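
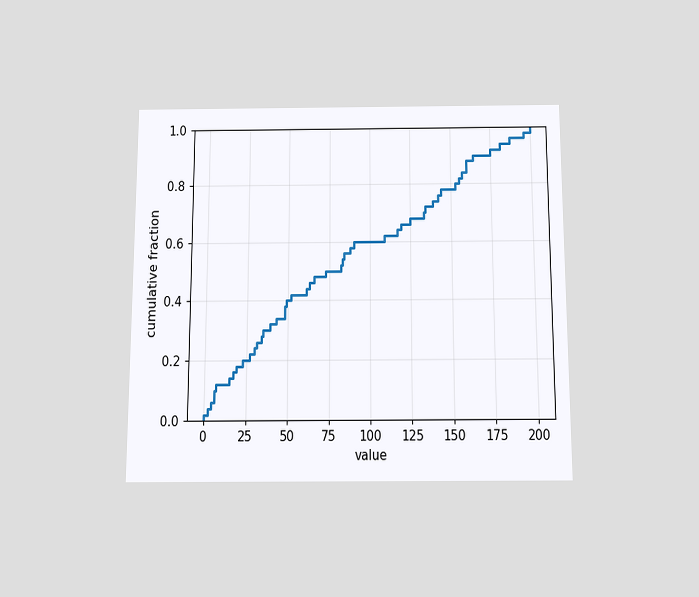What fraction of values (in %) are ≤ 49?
40%

The chart is viewed slightly from below. At x=49 the ECDF step is at 40%.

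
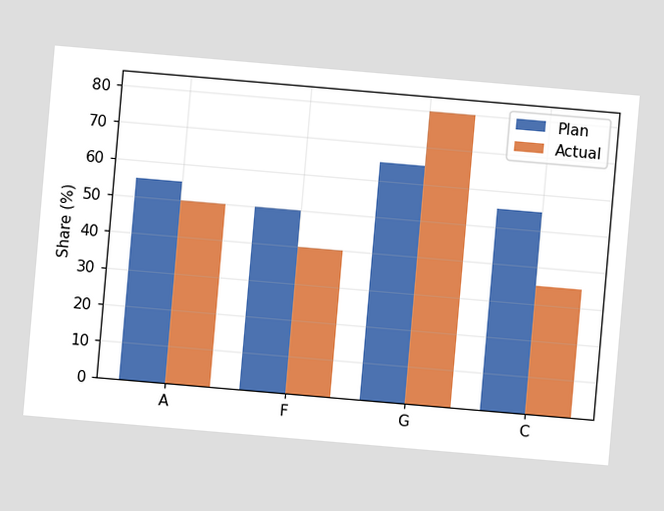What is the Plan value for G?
The chart is tilted about 5° clockwise. The Plan bar at G reaches 65% on the y-axis.

65%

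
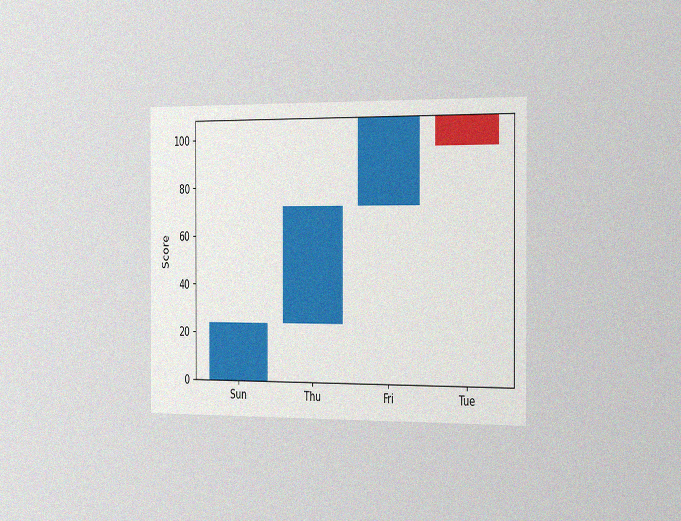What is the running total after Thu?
72

The chart is viewed slightly from the right, with some photo noise. After Thu the running total reaches 72.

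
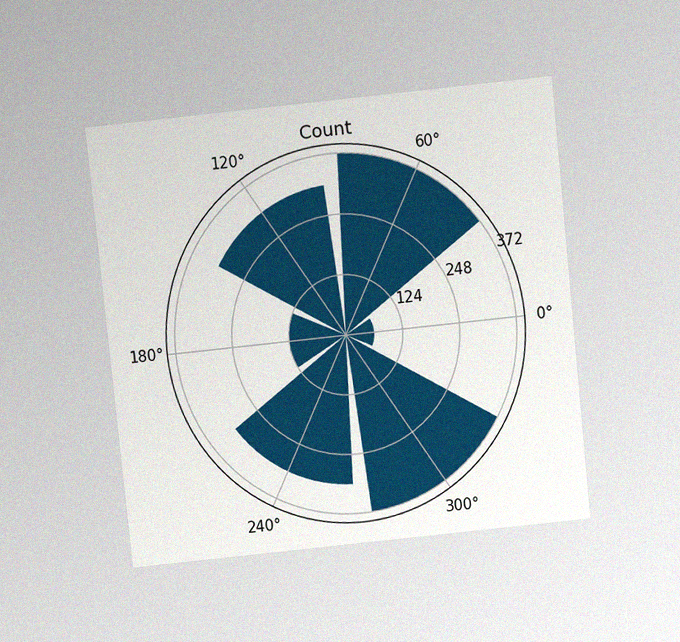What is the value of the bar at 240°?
The chart is tilted about 6° counter-clockwise and viewed slightly from above, with some photo noise. The bar at 240° reaches 310 on the radial axis.

310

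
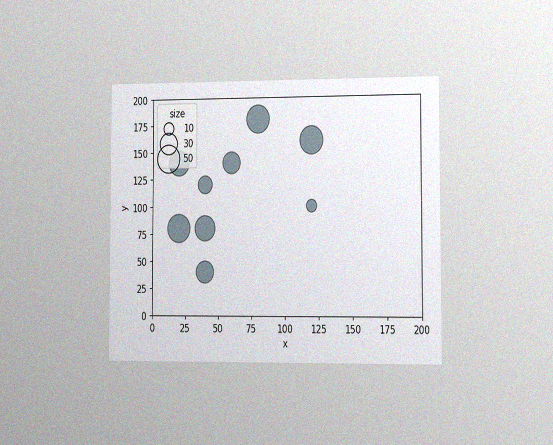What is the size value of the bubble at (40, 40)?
30

The chart is viewed slightly from the right, with some photo noise. Matching the bubble at (40, 40) against the size legend gives 30.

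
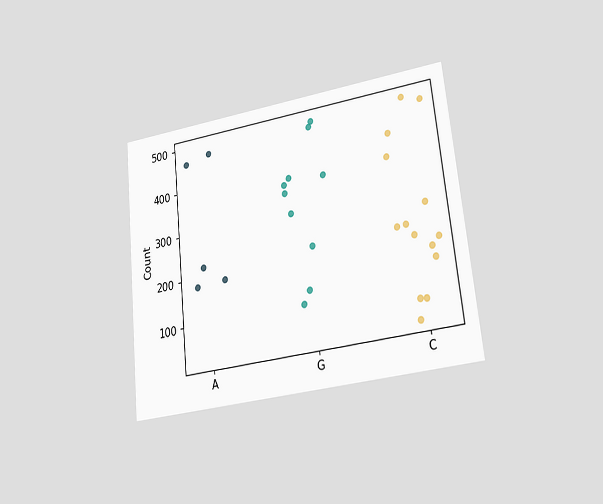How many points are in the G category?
The chart is tilted about 6° counter-clockwise and viewed at a slight angle. Counting the markers in the G column gives 10.

10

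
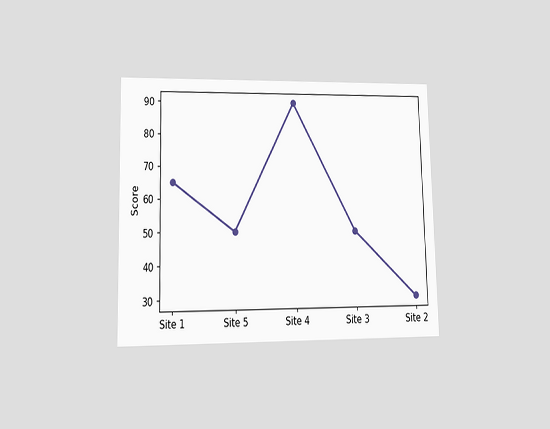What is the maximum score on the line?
The chart is viewed at a slight angle. The highest point is at Site 4, and reading across to the y-axis gives 90.

90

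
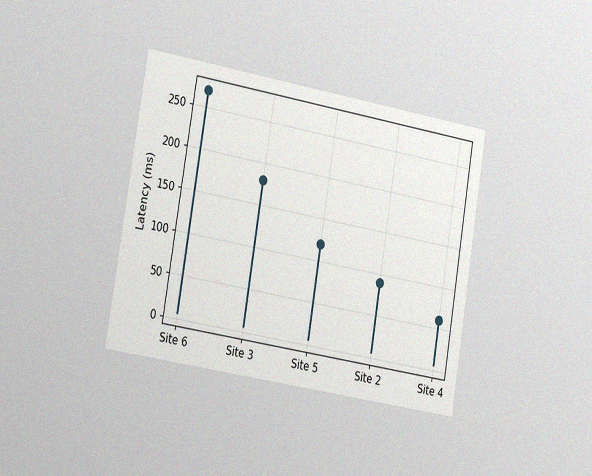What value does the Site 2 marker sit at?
The chart is tilted about 9° clockwise and viewed slightly from the left, with some photo noise. The Site 2 marker sits at 90ms.

90ms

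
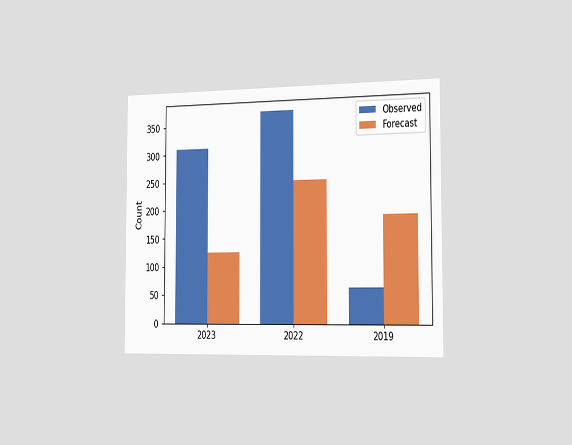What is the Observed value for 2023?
310

The chart is viewed slightly from the right. The Observed bar at 2023 reaches 310 on the y-axis.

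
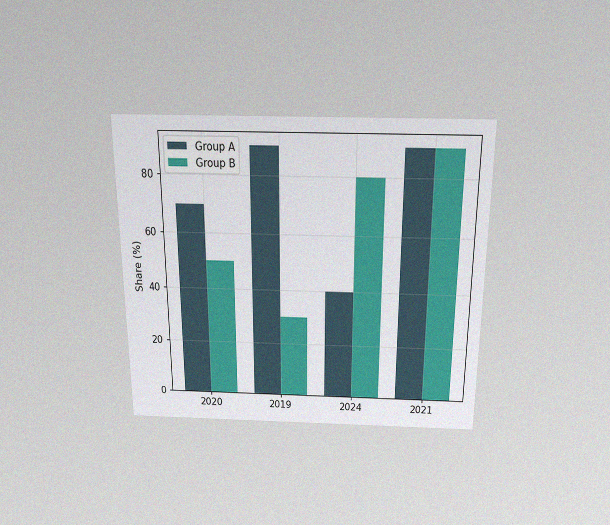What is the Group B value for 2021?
90%

The chart is viewed slightly from above, with some photo noise. The Group B bar at 2021 reaches 90% on the y-axis.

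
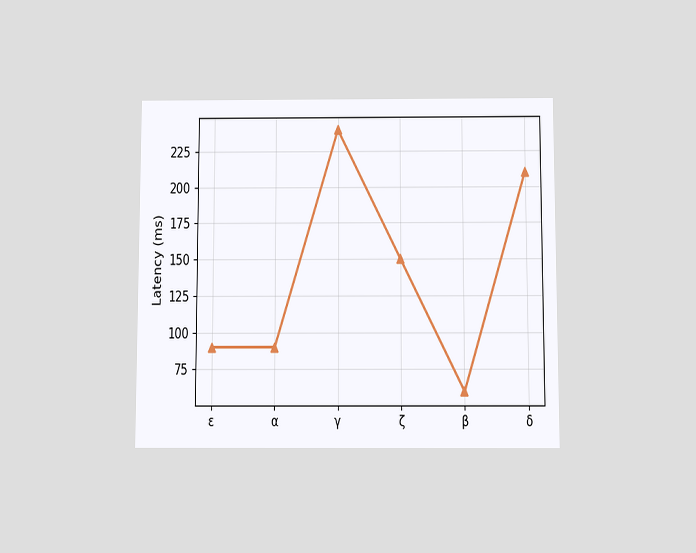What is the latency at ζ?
150ms

The chart is viewed slightly from below. At ζ, the line is at 150ms.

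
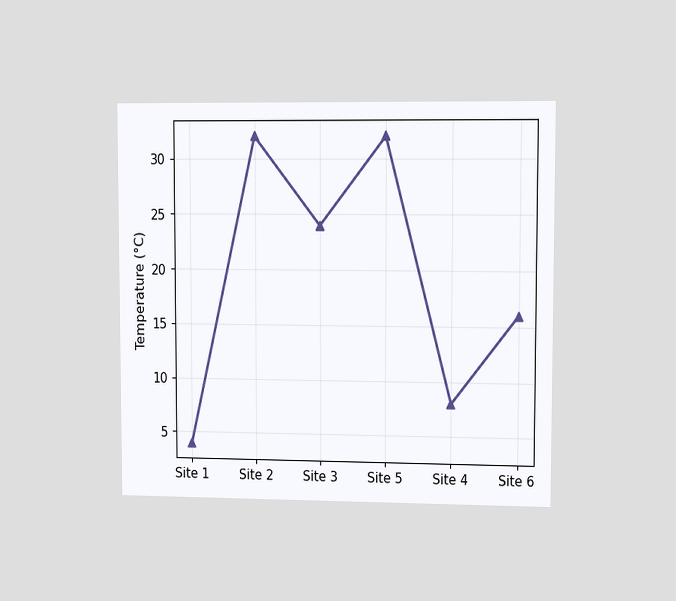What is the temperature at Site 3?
24°C

The chart is viewed slightly from the right. At Site 3, the line is at 24°C.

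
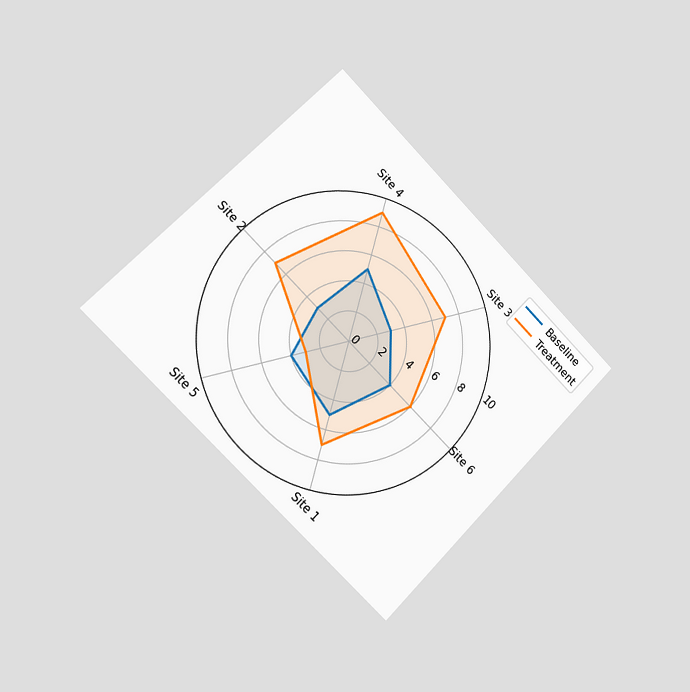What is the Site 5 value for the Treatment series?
The chart is tilted about 45° clockwise and viewed slightly from the left. On the Site 5 axis, Treatment reaches 3.

3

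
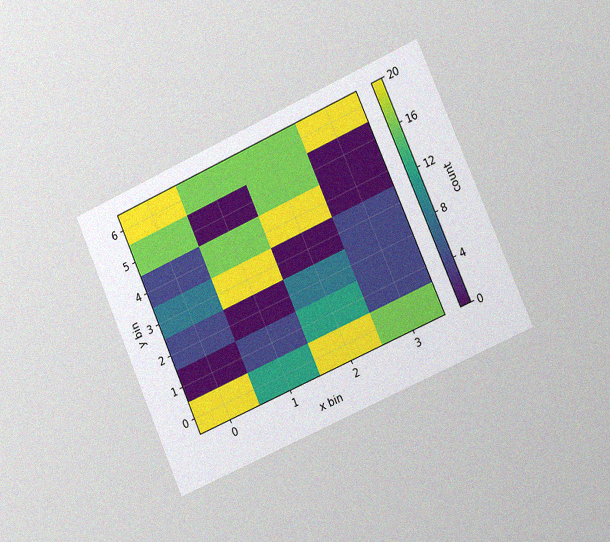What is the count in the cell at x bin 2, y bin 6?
16

The chart is tilted about 24° counter-clockwise and viewed slightly from the right, with some photo noise. Matching the cell (2, 6) against the colorbar gives 16.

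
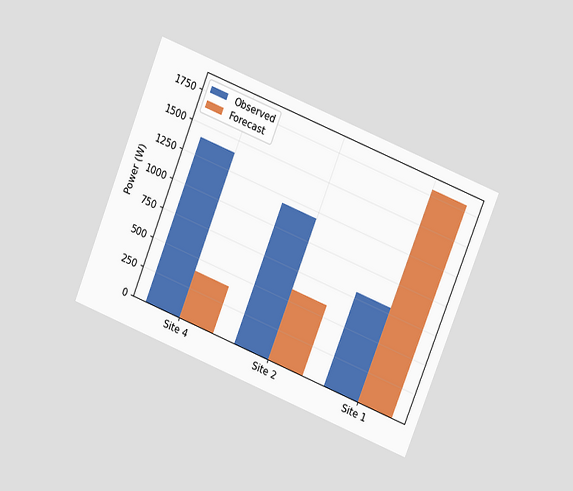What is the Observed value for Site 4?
The chart is tilted about 22° clockwise and viewed at a slight angle. The Observed bar at Site 4 reaches 1400W on the y-axis.

1400W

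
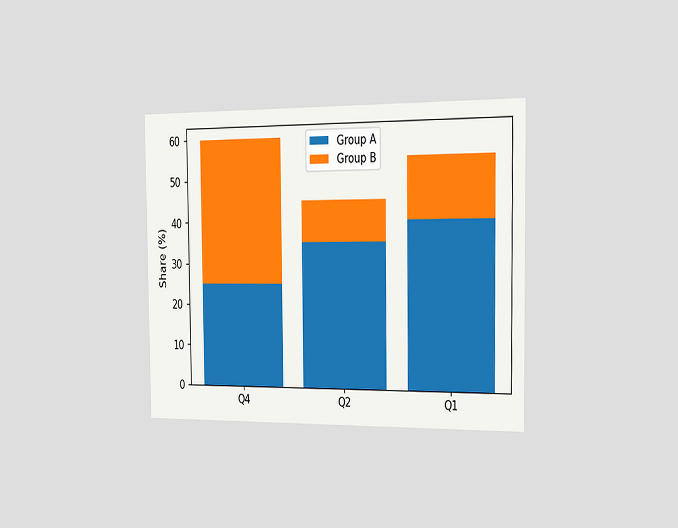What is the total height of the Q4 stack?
The chart is viewed slightly from the right. The Q4 stack's top reaches 60% on the y-axis.

60%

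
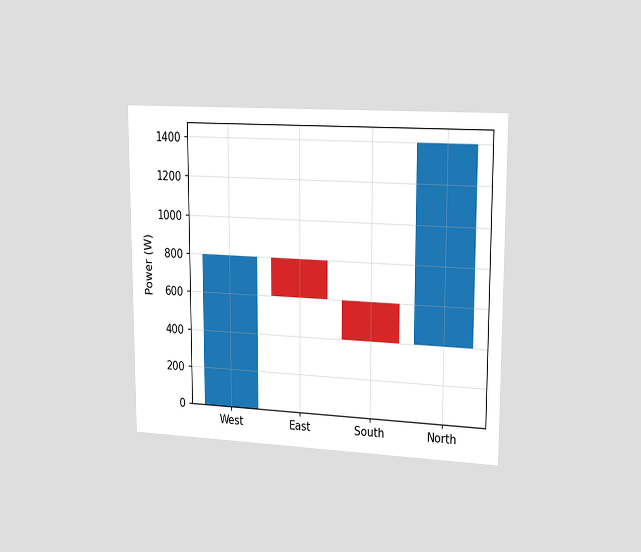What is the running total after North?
The chart is viewed slightly from the right. After North the running total reaches 1400W.

1400W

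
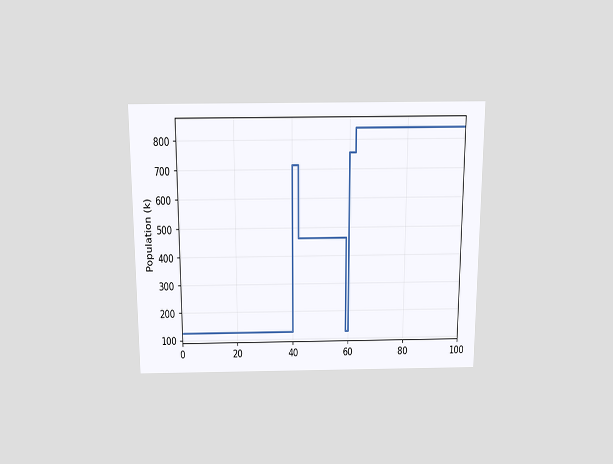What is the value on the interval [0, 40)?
126k

The chart is viewed slightly from above. On [0, 40) the step sits at 126k.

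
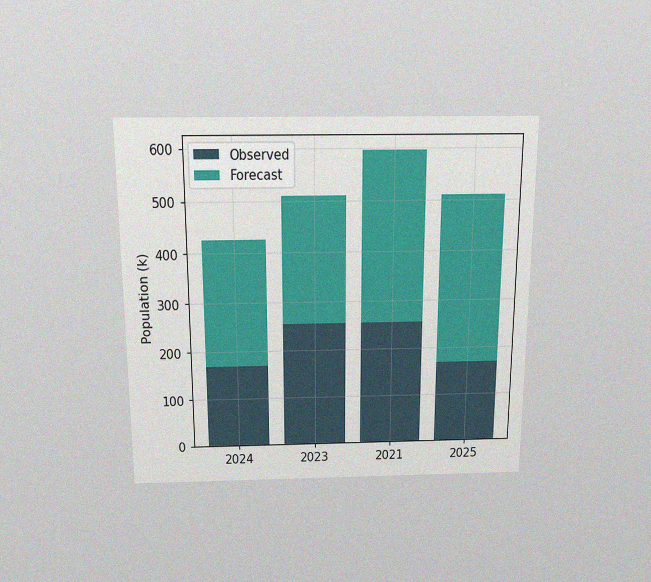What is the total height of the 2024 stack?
The chart is viewed slightly from above, with some photo noise. The 2024 stack's top reaches 425k on the y-axis.

425k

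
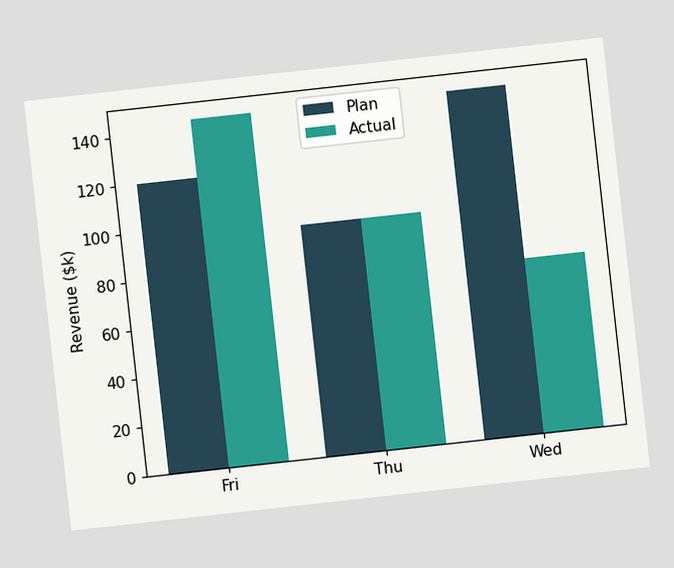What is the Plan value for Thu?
$96k

The chart is tilted about 6° counter-clockwise. The Plan bar at Thu reaches $96k on the y-axis.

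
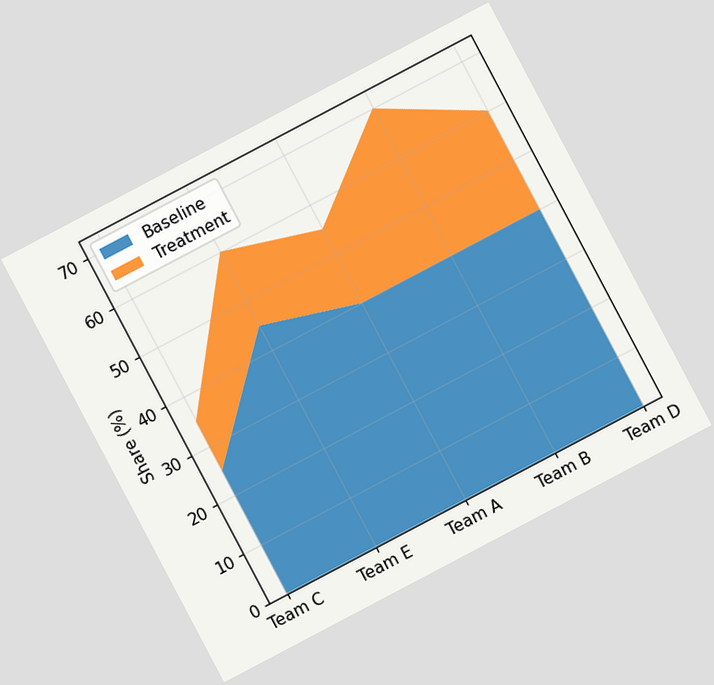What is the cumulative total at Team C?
35%

The chart is tilted about 28° counter-clockwise. The stacked total at Team C reaches 35%.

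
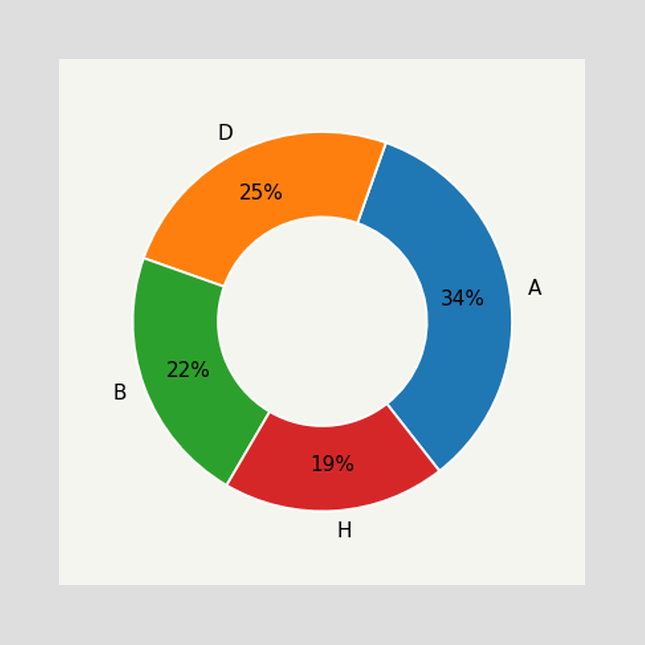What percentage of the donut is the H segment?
The H segment takes up 19% of the ring.

19%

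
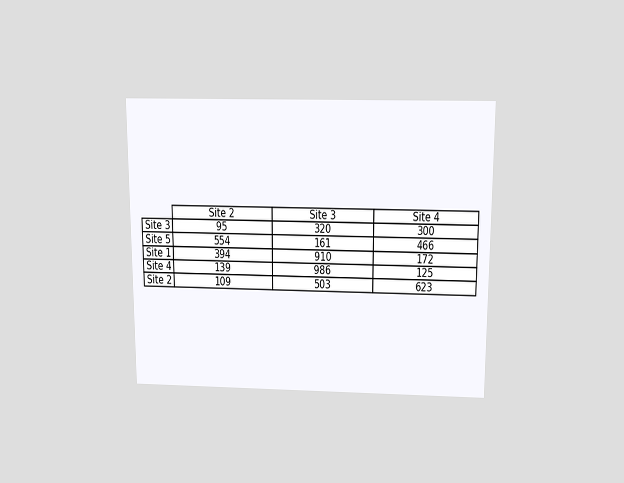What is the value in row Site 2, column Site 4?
The chart is viewed slightly from above. The (Site 2, Site 4) cell reads 623.

623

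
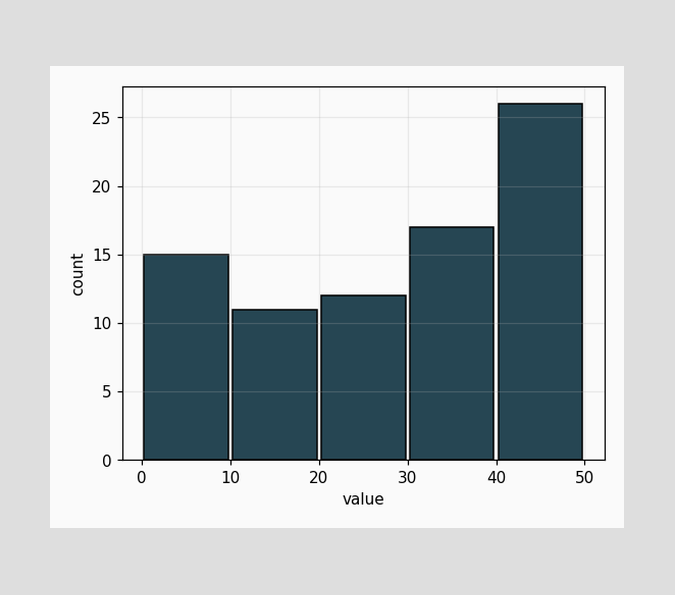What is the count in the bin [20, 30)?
12

The [20, 30) bin has height 12.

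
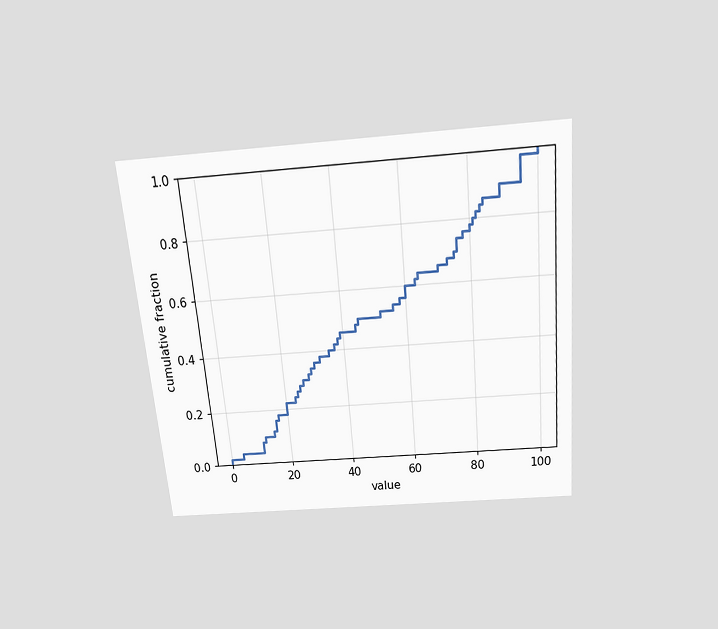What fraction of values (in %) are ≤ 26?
The chart is tilted about 5° counter-clockwise and viewed slightly from above. At x=26 the ECDF step is at 30%.

30%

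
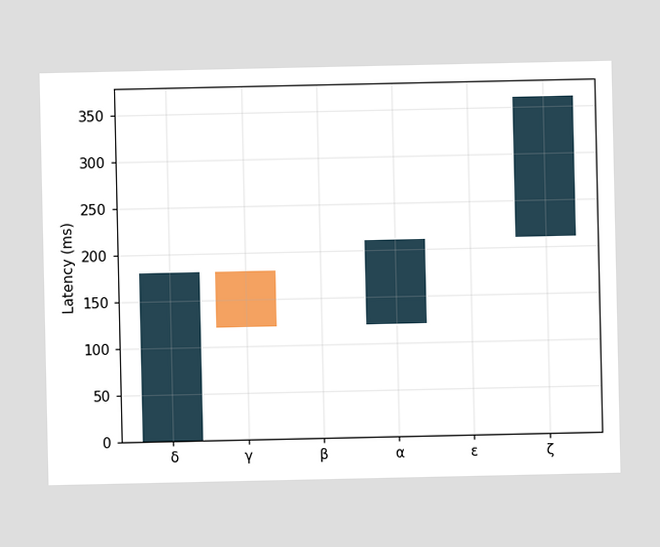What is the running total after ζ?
After ζ the running total reaches 360ms.

360ms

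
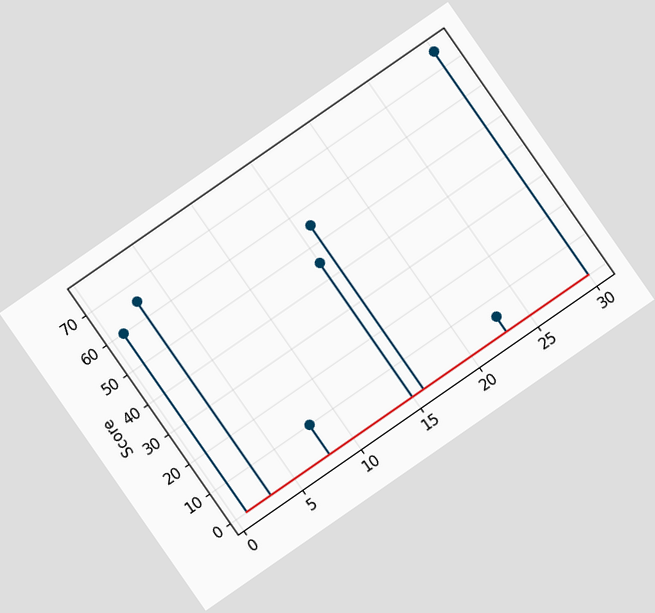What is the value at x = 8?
10

The chart is tilted about 35° counter-clockwise. The stem at x=8 reaches 10.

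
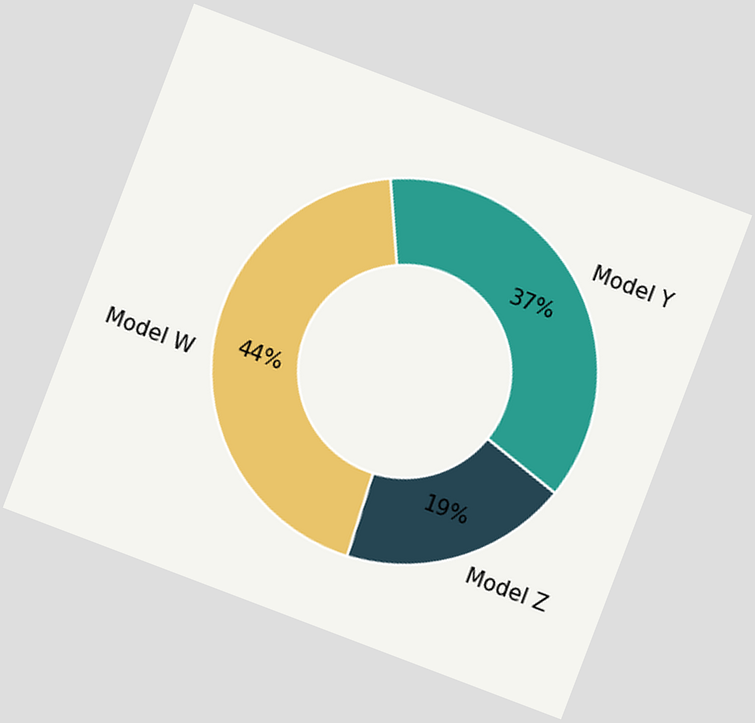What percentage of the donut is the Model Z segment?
The chart is tilted about 21° clockwise. The Model Z segment takes up 19% of the ring.

19%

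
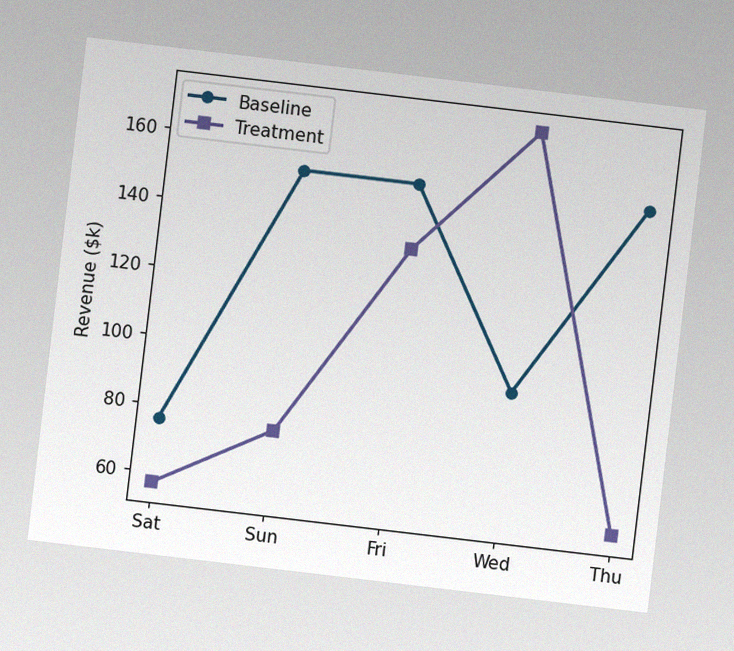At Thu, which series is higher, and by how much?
The chart is tilted about 7° clockwise, with some photo noise. At Thu, Baseline sits above the other line by $95k.

Baseline, by $95k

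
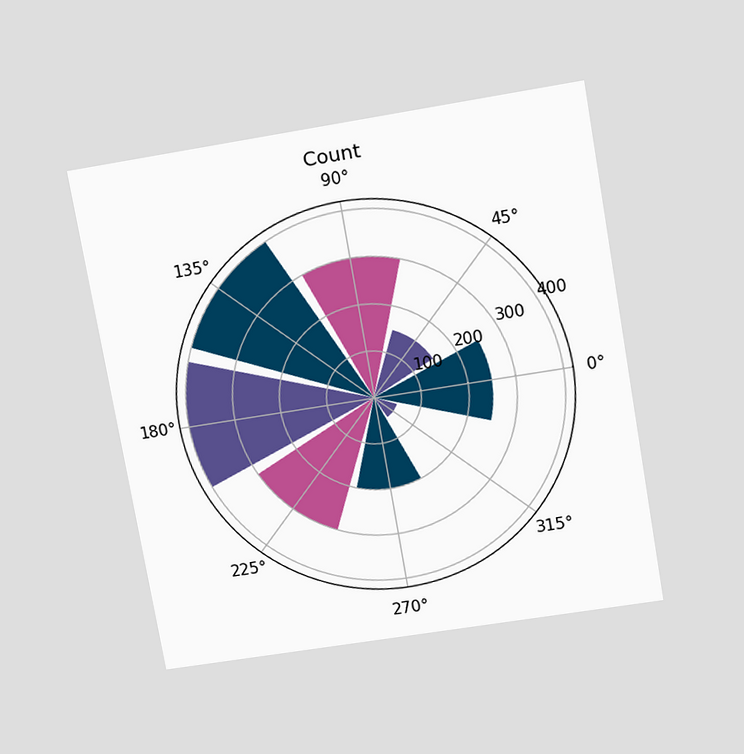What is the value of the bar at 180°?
400

The chart is tilted about 10° counter-clockwise and viewed slightly from above. The bar at 180° reaches 400 on the radial axis.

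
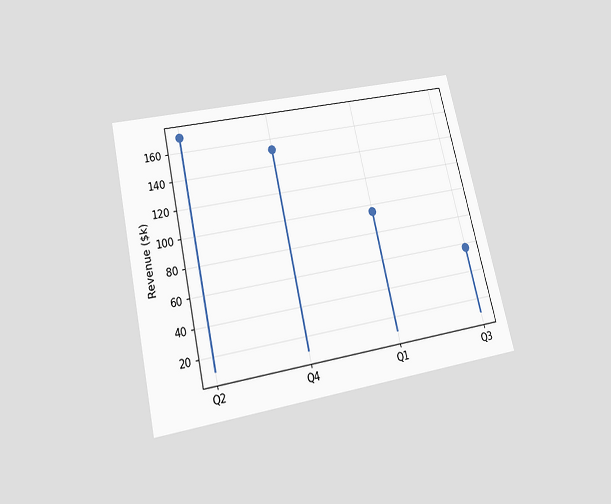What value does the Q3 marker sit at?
$57k

The chart is tilted about 13° counter-clockwise and viewed slightly from below. The Q3 marker sits at $57k.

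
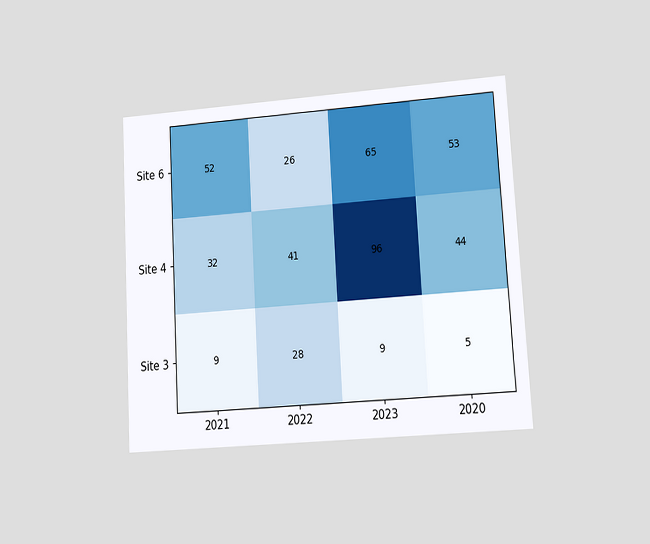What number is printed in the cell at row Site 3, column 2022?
The chart is tilted about 3° counter-clockwise and viewed at a slight angle. The (Site 3, 2022) cell reads 28.

28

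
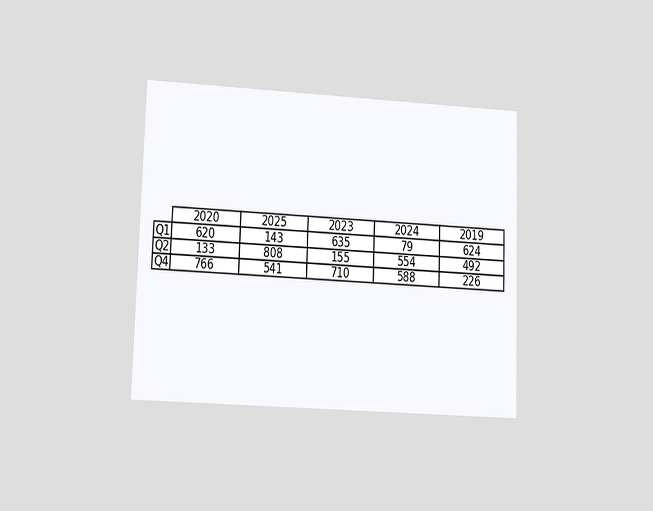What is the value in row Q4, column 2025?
541

The chart is viewed at a slight angle. The (Q4, 2025) cell reads 541.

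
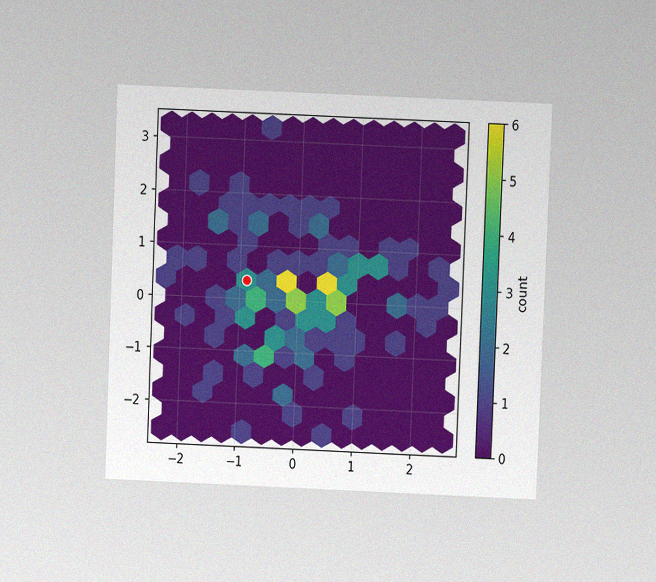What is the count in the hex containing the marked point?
The chart is tilted about 2° clockwise and viewed at a slight angle, with some photo noise. The marked hex reads 3 on the colorbar.

3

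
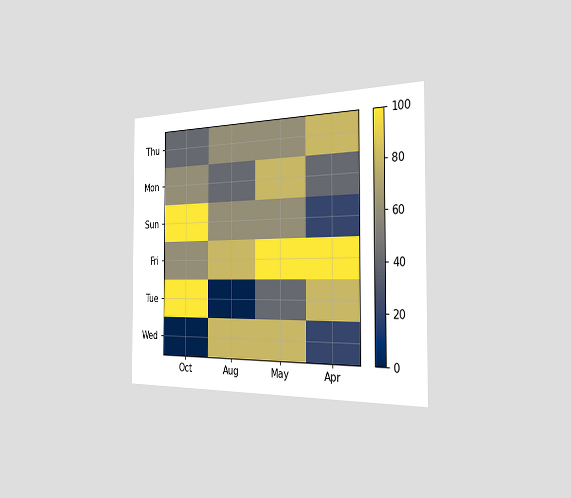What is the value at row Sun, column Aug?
The chart is viewed slightly from the right. Matching cell (Sun, Aug) against the colorbar gives 60.

60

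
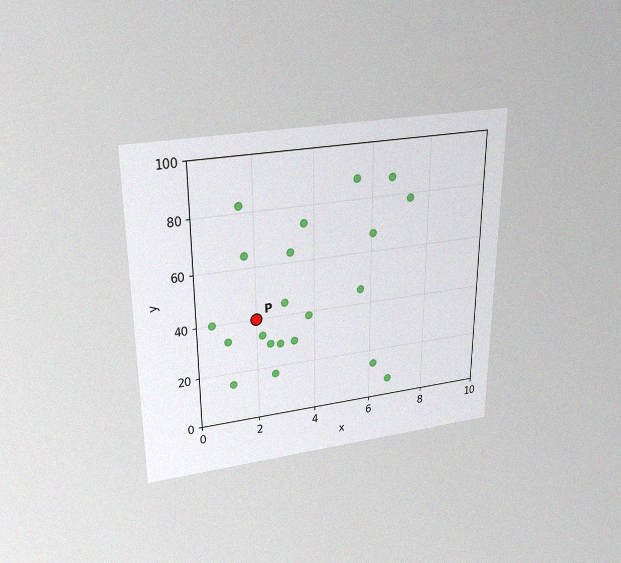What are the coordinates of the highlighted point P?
The chart is viewed slightly from above, with some photo noise. Following the gridlines from P to each axis, P sits at (2, 40).

(2, 40)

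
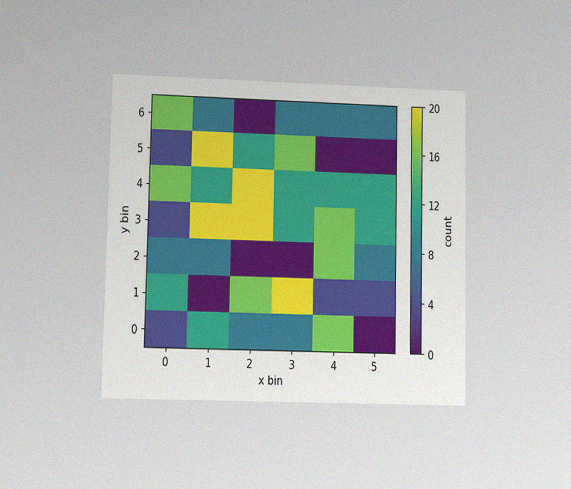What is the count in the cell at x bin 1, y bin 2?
The chart is viewed at a slight angle, with some photo noise. Matching the cell (1, 2) against the colorbar gives 8.

8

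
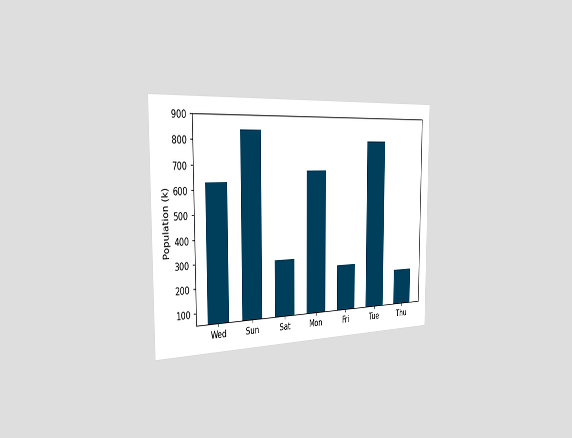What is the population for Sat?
294k

The chart is viewed slightly from the left. Reading along the chart's y-axis, the Sat bar reaches 294k.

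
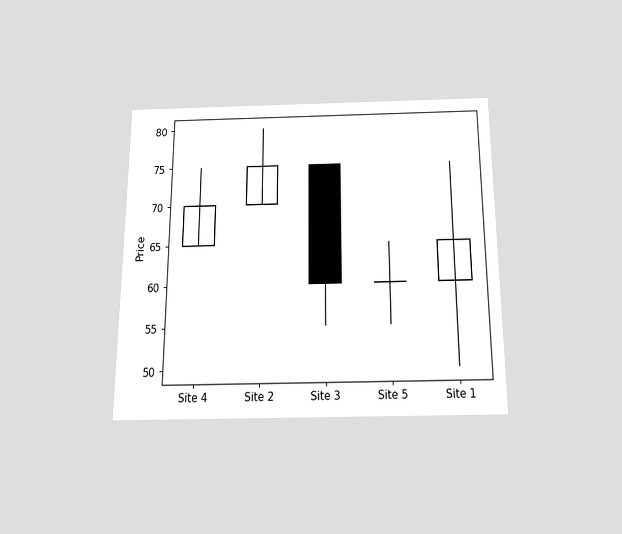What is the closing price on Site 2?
The chart is viewed slightly from below. The Site 2 candle closes at 75.

75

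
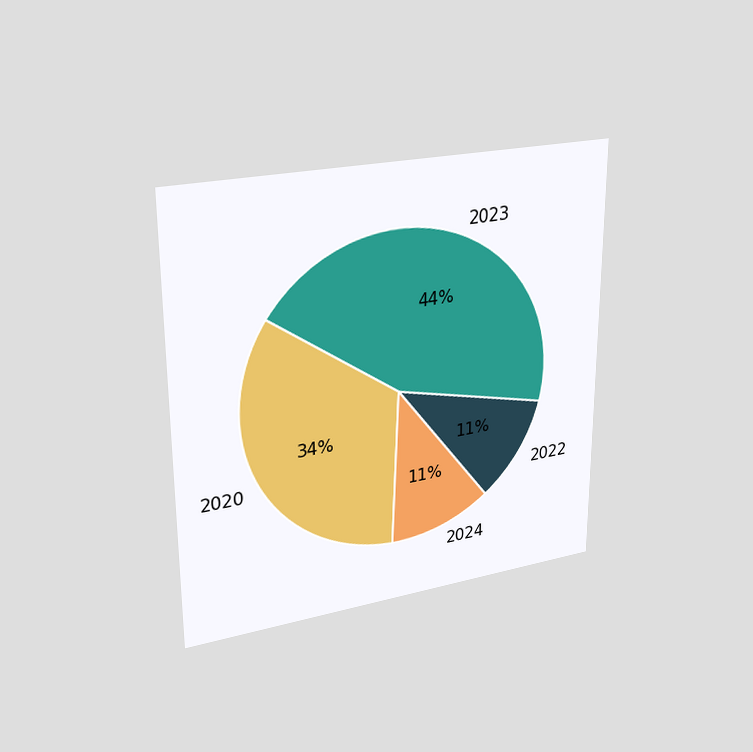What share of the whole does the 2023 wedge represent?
The chart is viewed at a slight angle. The 2023 slice takes up 44% of the pie.

44%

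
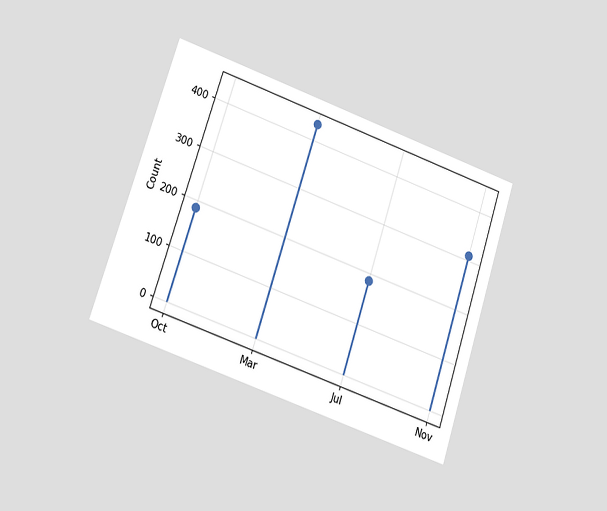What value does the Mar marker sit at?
434

The chart is tilted about 18° clockwise and viewed at a slight angle. The Mar marker sits at 434.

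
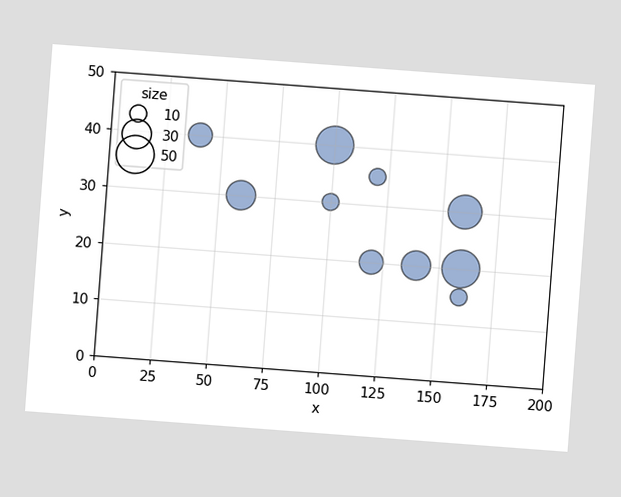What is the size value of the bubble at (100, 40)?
The chart is tilted about 4° clockwise. Matching the bubble at (100, 40) against the size legend gives 50.

50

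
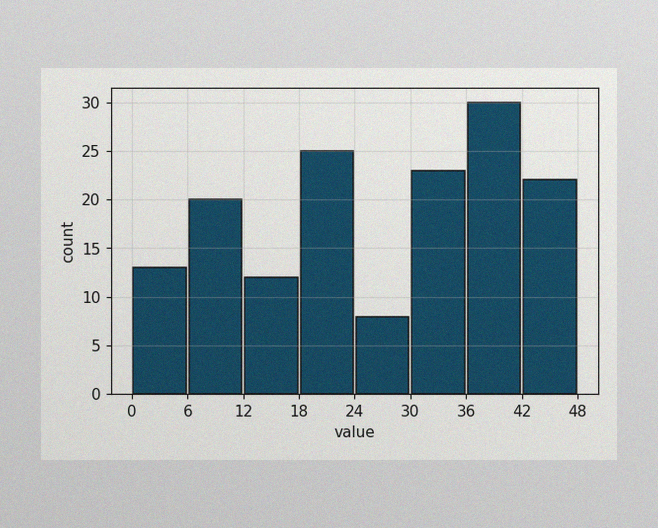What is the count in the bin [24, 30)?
The image has some photo noise and uneven lighting. The [24, 30) bin has height 8.

8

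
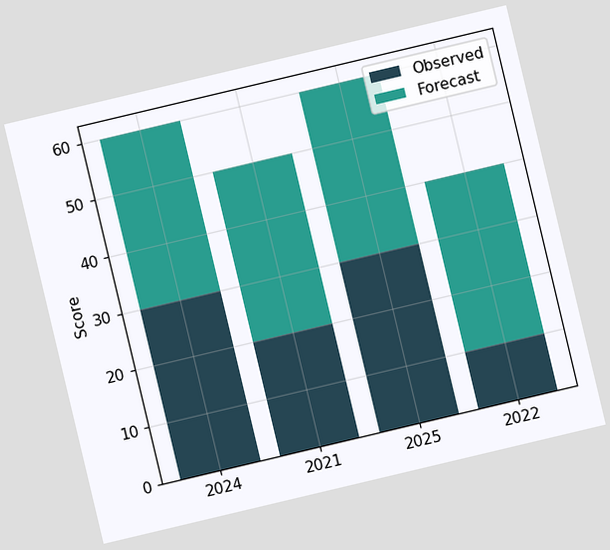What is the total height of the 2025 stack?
60

The chart is tilted about 13° counter-clockwise. The 2025 stack's top reaches 60 on the y-axis.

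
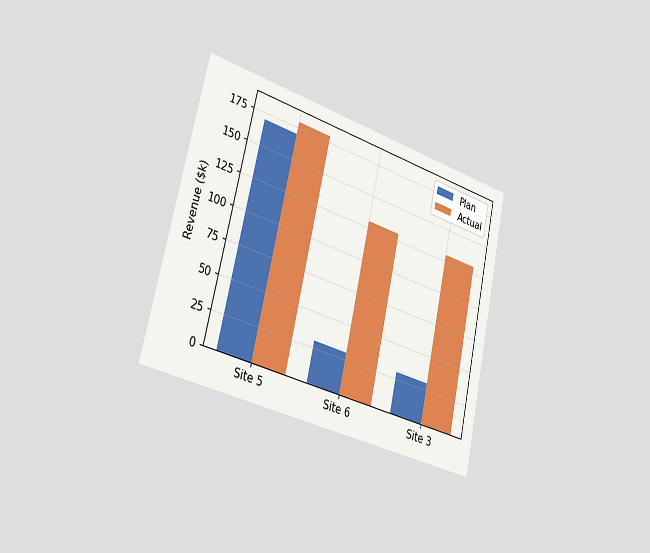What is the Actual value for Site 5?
The chart is tilted about 13° clockwise and viewed slightly from the left. The Actual bar at Site 5 reaches $180k on the y-axis.

$180k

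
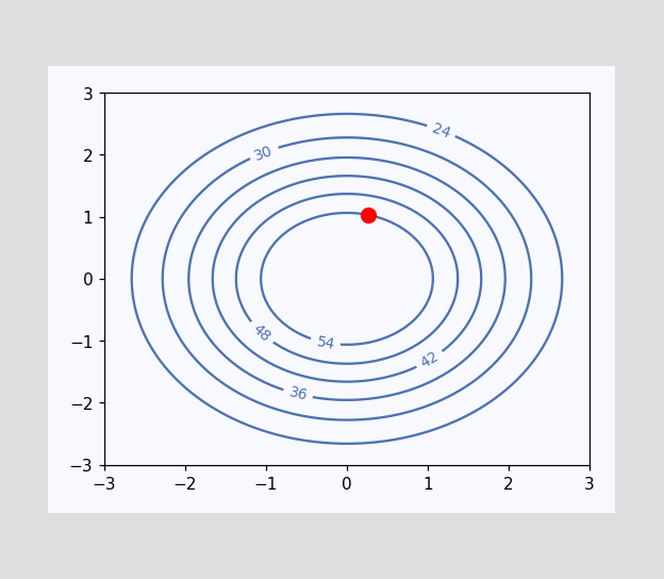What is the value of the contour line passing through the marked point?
The marked point sits on the contour labelled 54.

54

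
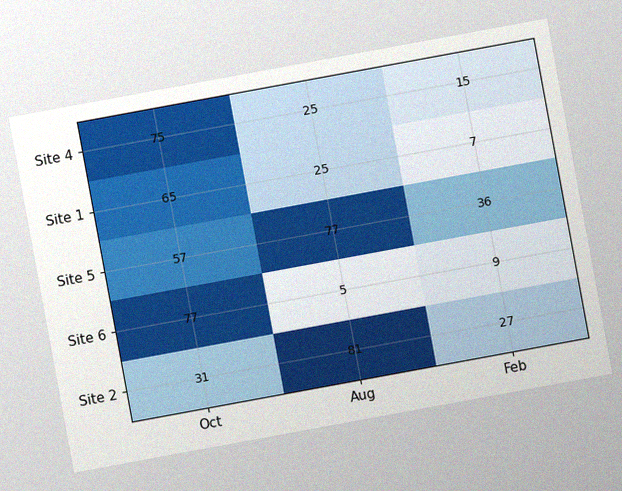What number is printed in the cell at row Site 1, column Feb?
The chart is tilted about 10° counter-clockwise, with some photo noise. The (Site 1, Feb) cell reads 7.

7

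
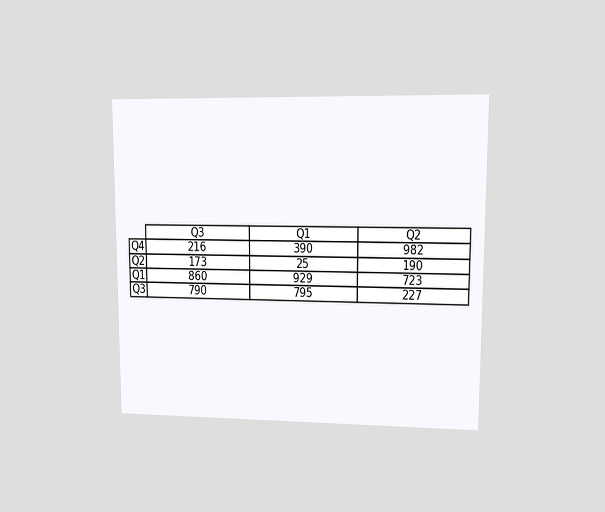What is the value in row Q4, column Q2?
982

The chart is viewed at a slight angle. The (Q4, Q2) cell reads 982.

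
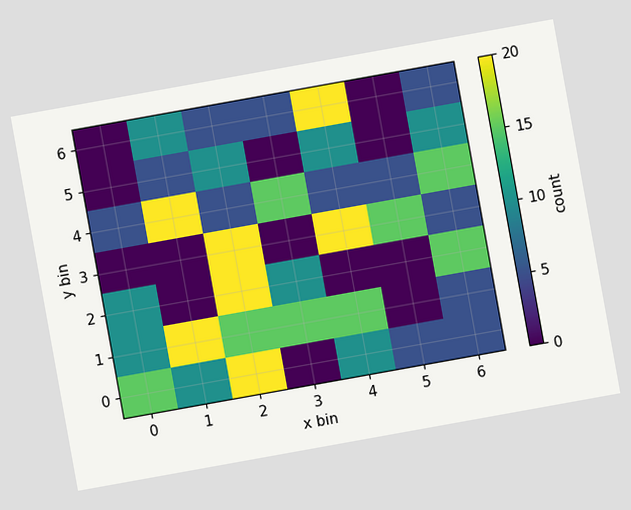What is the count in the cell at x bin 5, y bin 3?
15

The chart is tilted about 10° counter-clockwise. Matching the cell (5, 3) against the colorbar gives 15.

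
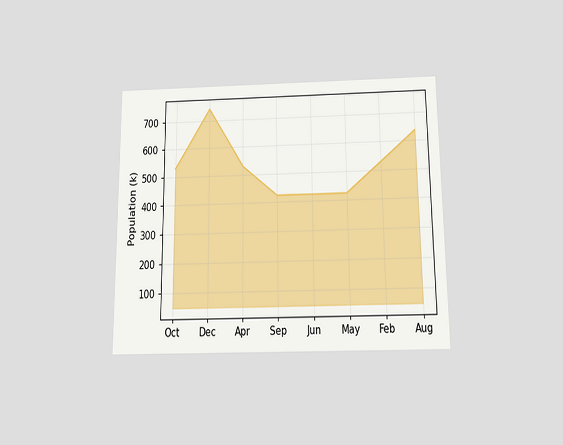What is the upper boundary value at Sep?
The chart is viewed slightly from below. At Sep the upper boundary is at 424k.

424k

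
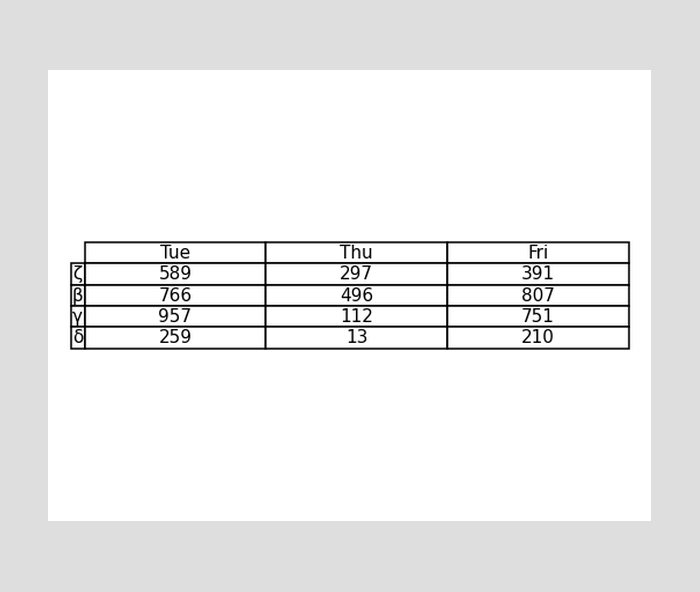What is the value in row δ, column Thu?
The (δ, Thu) cell reads 13.

13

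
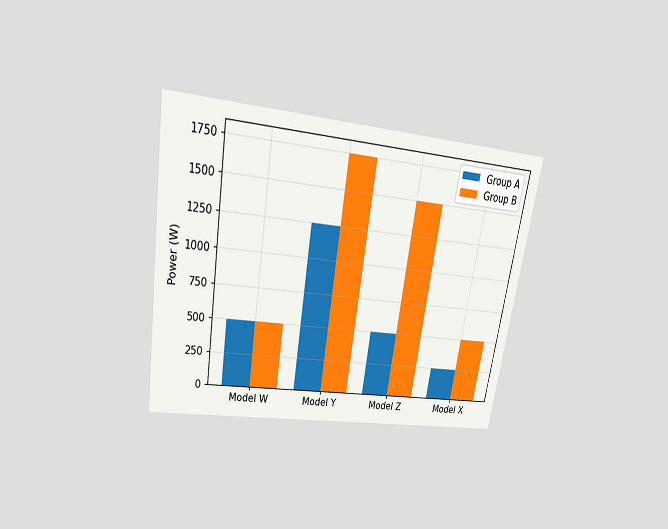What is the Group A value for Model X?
250W

The chart is tilted about 9° clockwise and viewed slightly from above. The Group A bar at Model X reaches 250W on the y-axis.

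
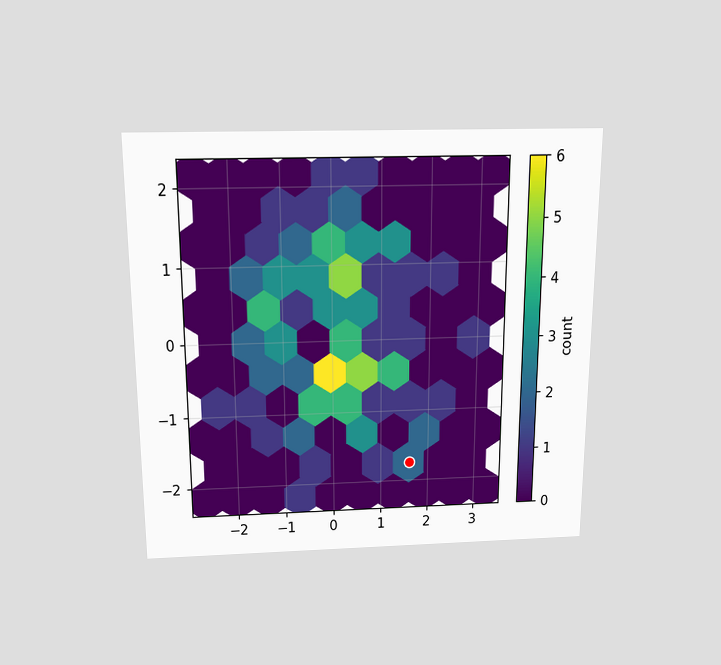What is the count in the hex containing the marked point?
2

The chart is viewed slightly from above. The marked hex reads 2 on the colorbar.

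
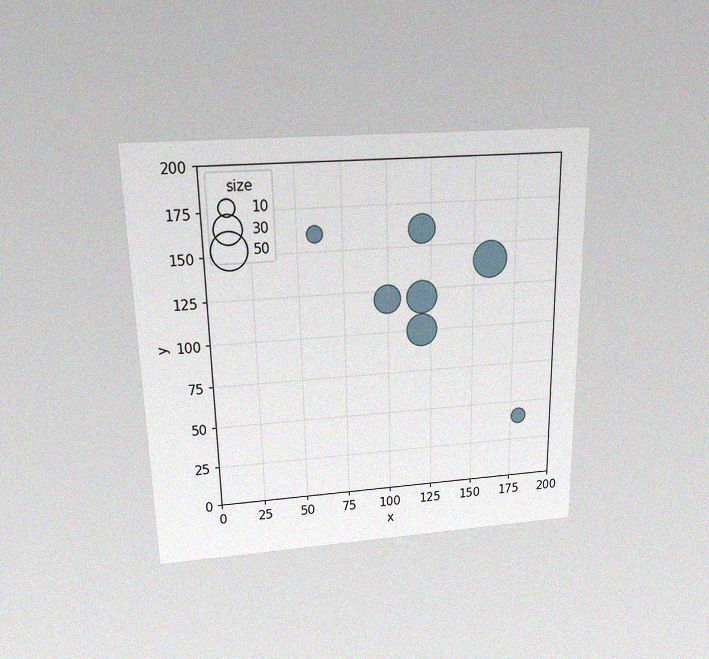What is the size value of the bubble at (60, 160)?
The chart is viewed slightly from above, with some photo noise. Matching the bubble at (60, 160) against the size legend gives 10.

10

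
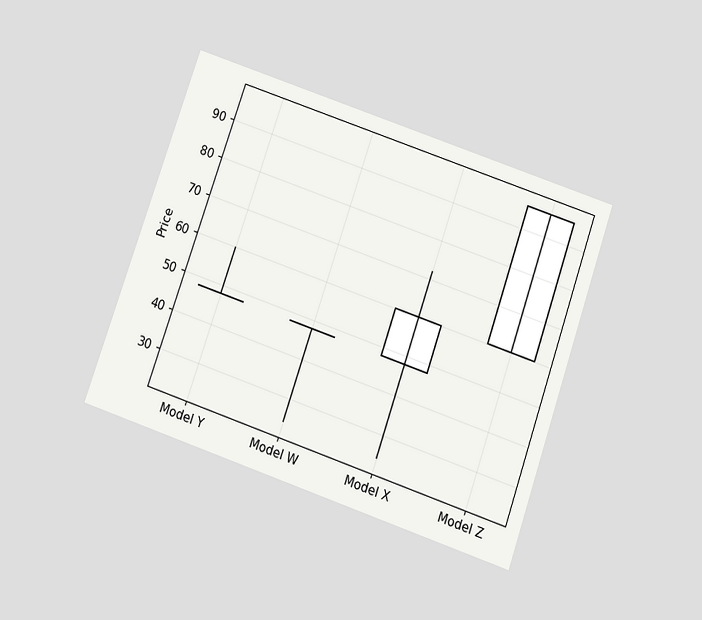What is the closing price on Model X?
The chart is tilted about 19° clockwise and viewed slightly from below. The Model X candle closes at 60.

60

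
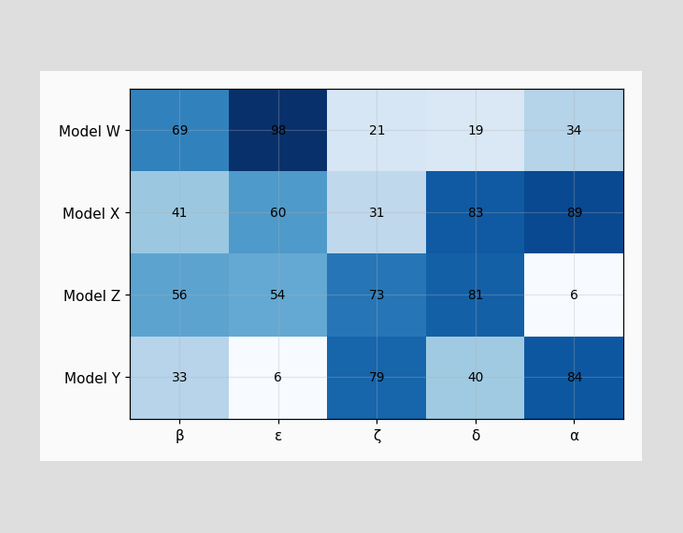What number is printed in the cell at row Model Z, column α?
The (Model Z, α) cell reads 6.

6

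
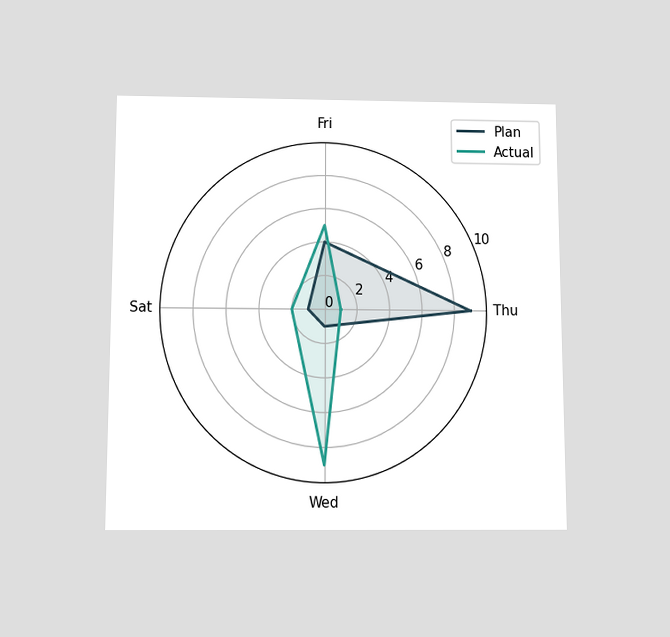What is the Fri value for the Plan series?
The chart is viewed slightly from below. On the Fri axis, Plan reaches 4.

4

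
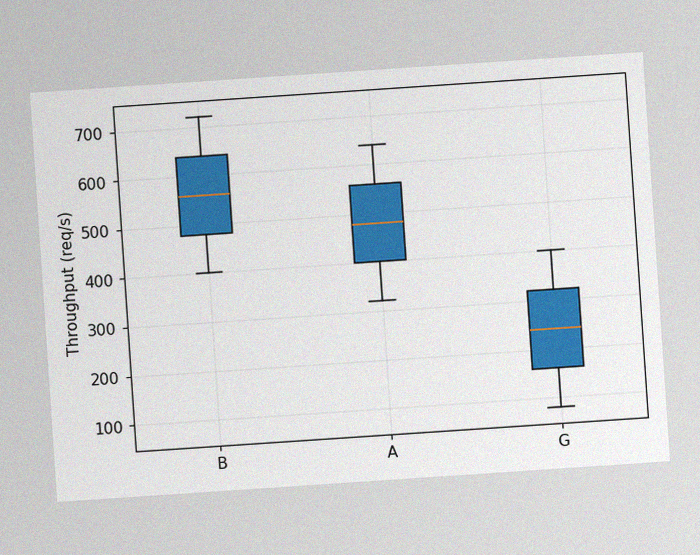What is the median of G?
The chart is tilted about 4° counter-clockwise, with some photo noise. The median line in the G box sits at 240req/s.

240req/s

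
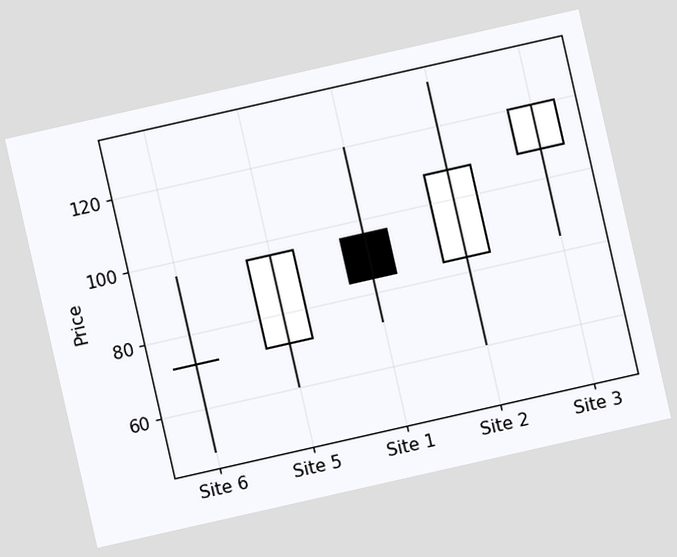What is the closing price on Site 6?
The chart is tilted about 13° counter-clockwise. The Site 6 candle closes at 72.

72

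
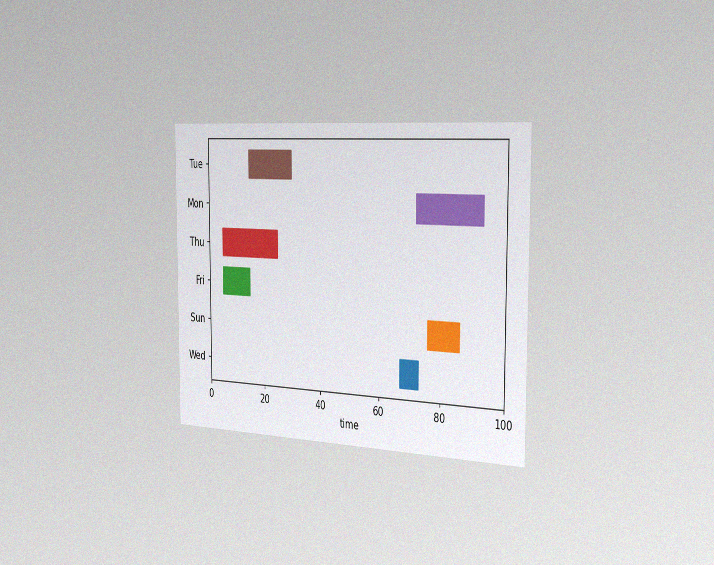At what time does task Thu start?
5

The chart is viewed slightly from the right, with some photo noise. The Thu bar begins at t=5.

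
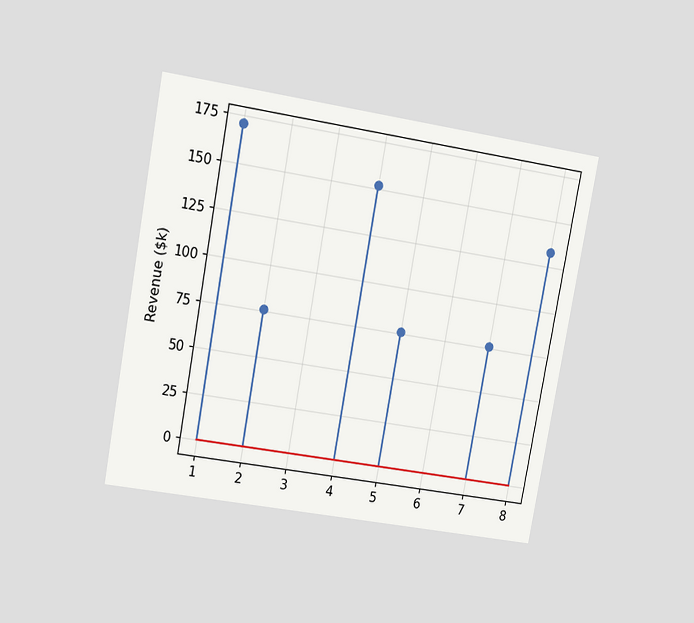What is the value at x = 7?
The chart is tilted about 10° clockwise and viewed at a slight angle. The stem at x=7 reaches $76k.

$76k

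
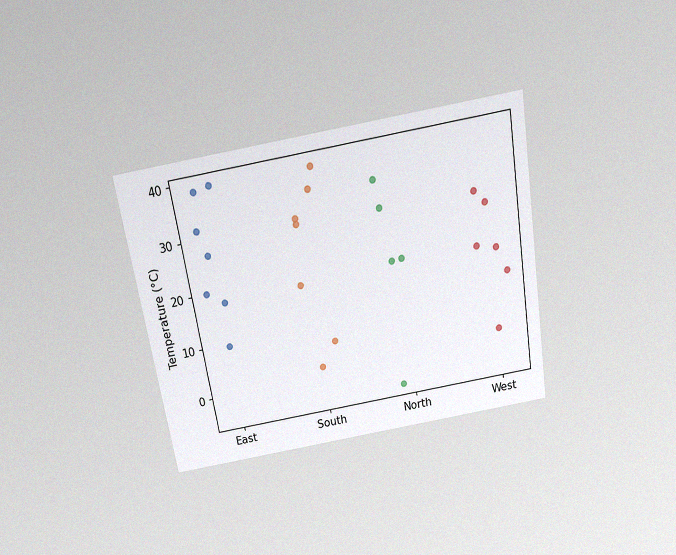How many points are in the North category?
5

The chart is tilted about 9° counter-clockwise and viewed slightly from above, with some photo noise. Counting the markers in the North column gives 5.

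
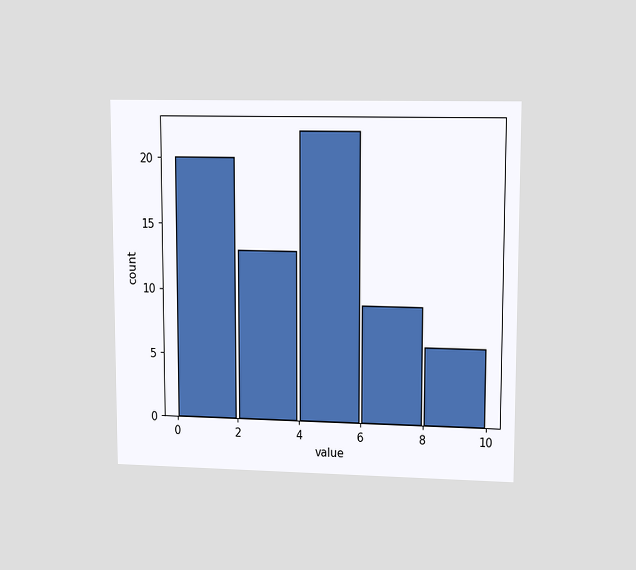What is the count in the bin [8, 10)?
The chart is viewed at a slight angle. The [8, 10) bin has height 6.

6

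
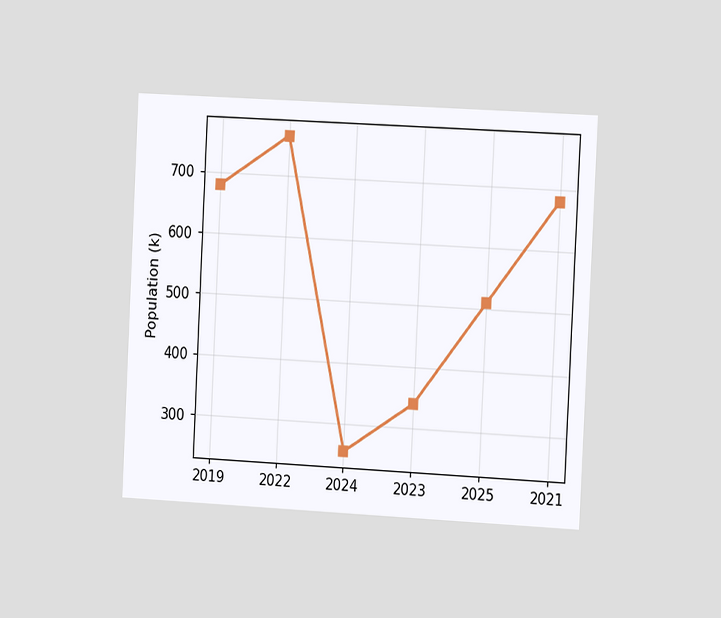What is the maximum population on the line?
The chart is tilted about 3° clockwise and viewed slightly from the right. The highest point is at 2022, and reading across to the y-axis gives 765k.

765k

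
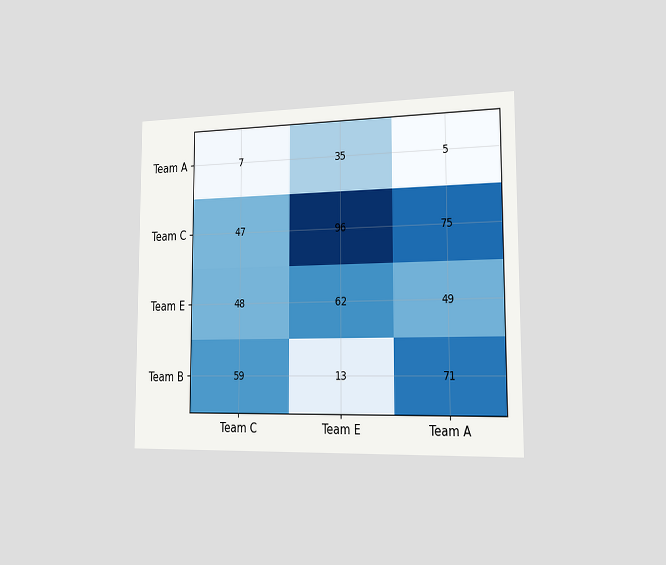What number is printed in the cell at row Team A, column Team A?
The chart is viewed slightly from the right. The (Team A, Team A) cell reads 5.

5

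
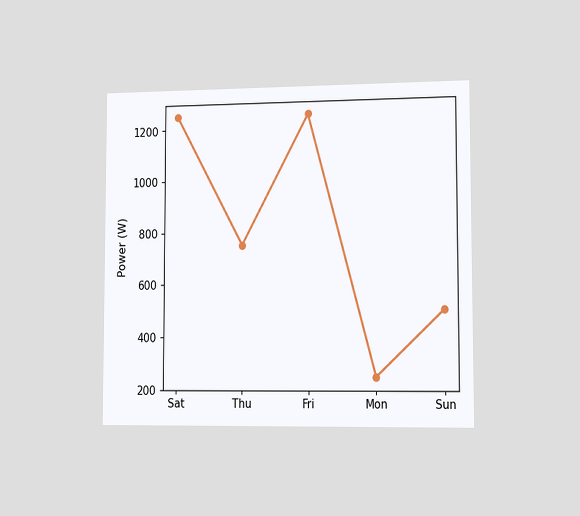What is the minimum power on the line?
The chart is viewed slightly from the right. The lowest point is at Mon, and reading across to the y-axis gives 250W.

250W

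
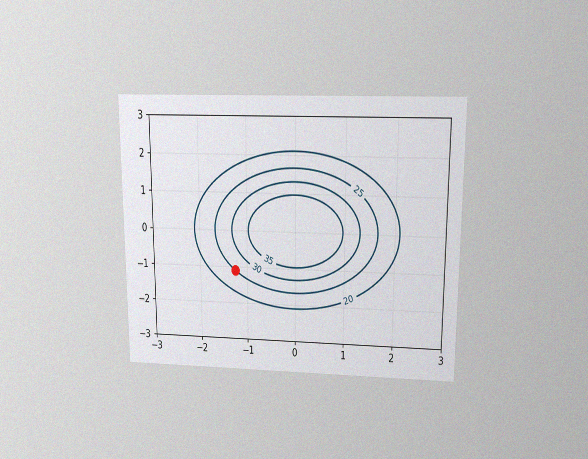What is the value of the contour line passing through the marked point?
The chart is viewed slightly from above, with some photo noise. The marked point sits on the contour labelled 25.

25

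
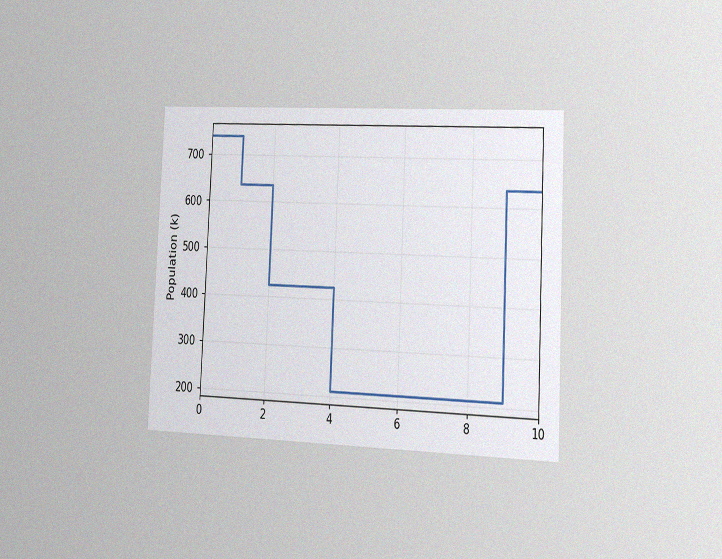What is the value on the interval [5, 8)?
The chart is tilted about 3° clockwise and viewed slightly from the right, with some photo noise. On [5, 8) the step sits at 212k.

212k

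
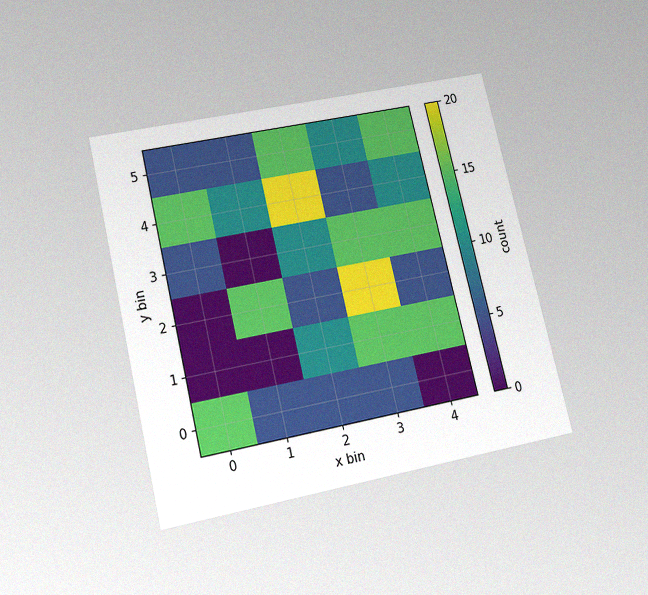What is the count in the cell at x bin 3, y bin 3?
The chart is tilted about 13° counter-clockwise and viewed slightly from below, with some photo noise. Matching the cell (3, 3) against the colorbar gives 15.

15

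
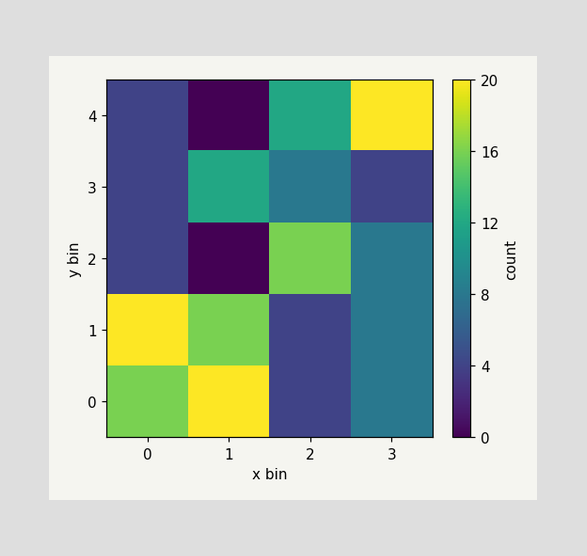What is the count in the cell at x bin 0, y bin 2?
Matching the cell (0, 2) against the colorbar gives 4.

4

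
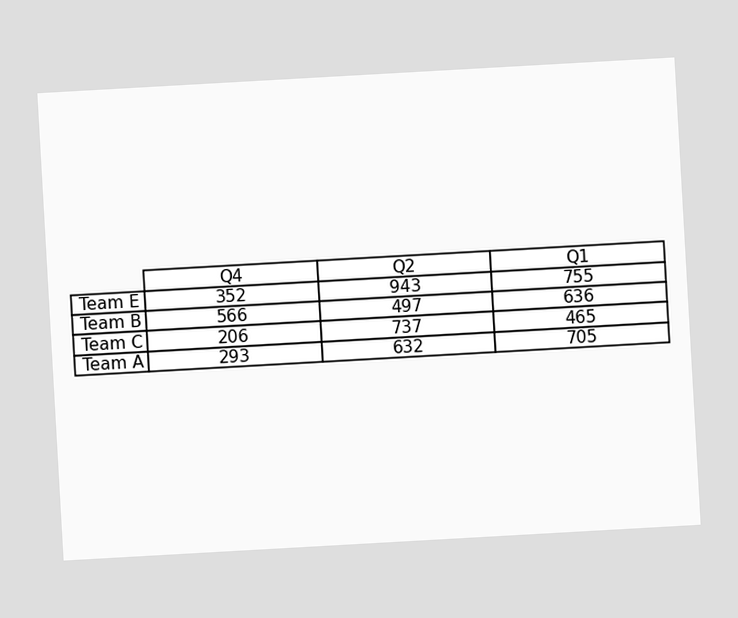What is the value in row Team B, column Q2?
497

The chart is tilted about 3° counter-clockwise. The (Team B, Q2) cell reads 497.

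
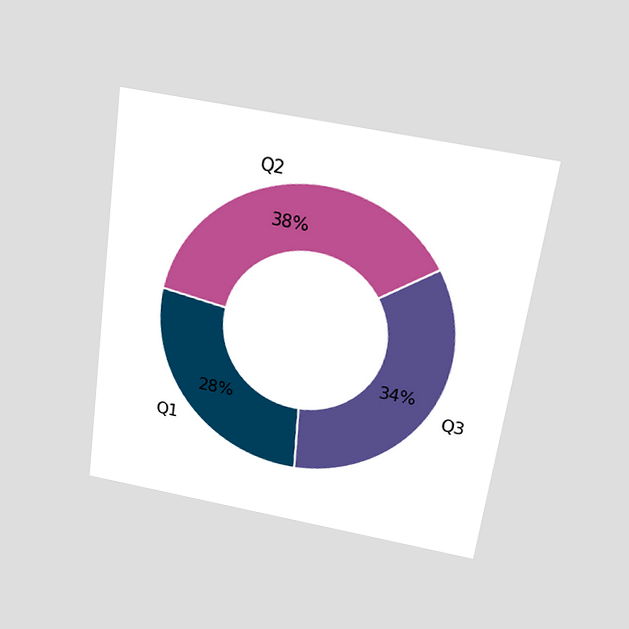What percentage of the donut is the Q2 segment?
38%

The chart is tilted about 8° clockwise and viewed slightly from above. The Q2 segment takes up 38% of the ring.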